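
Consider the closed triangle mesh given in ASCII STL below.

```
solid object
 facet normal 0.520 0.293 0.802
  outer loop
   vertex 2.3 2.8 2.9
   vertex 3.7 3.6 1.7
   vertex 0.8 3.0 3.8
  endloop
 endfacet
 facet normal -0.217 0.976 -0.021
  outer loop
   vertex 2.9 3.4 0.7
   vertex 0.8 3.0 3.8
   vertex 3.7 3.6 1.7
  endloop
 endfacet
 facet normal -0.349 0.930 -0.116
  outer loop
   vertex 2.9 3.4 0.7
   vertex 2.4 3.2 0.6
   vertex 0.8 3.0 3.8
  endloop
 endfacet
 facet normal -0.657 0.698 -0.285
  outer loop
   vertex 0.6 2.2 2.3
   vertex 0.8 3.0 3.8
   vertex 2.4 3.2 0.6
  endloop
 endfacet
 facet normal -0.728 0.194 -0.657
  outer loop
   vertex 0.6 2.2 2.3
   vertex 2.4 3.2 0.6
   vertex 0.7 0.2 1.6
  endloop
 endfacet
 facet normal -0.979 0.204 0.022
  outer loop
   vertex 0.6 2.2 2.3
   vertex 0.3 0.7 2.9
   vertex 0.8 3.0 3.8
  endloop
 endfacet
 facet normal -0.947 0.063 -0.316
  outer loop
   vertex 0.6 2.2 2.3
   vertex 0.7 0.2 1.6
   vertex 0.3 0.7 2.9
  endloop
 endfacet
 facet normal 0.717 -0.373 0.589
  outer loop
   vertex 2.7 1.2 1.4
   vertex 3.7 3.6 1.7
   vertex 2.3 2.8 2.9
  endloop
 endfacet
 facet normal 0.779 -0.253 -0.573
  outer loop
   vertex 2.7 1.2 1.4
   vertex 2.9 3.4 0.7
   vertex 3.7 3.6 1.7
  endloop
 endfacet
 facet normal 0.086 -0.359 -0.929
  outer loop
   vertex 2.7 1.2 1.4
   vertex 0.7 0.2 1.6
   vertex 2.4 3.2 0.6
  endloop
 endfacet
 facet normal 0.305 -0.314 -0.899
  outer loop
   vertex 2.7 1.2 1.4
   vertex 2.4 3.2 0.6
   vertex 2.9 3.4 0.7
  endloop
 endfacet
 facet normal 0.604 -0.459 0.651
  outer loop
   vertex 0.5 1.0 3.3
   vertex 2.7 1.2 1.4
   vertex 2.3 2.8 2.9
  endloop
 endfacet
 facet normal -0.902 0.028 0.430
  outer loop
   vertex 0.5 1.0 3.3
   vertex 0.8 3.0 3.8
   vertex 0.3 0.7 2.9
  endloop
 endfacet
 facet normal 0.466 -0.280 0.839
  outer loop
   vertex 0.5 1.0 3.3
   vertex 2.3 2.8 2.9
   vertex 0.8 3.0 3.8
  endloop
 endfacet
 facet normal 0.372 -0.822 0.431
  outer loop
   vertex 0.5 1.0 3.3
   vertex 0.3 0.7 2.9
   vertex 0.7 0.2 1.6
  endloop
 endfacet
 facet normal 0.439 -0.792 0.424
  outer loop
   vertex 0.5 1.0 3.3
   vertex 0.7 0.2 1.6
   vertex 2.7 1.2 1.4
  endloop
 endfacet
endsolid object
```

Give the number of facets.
16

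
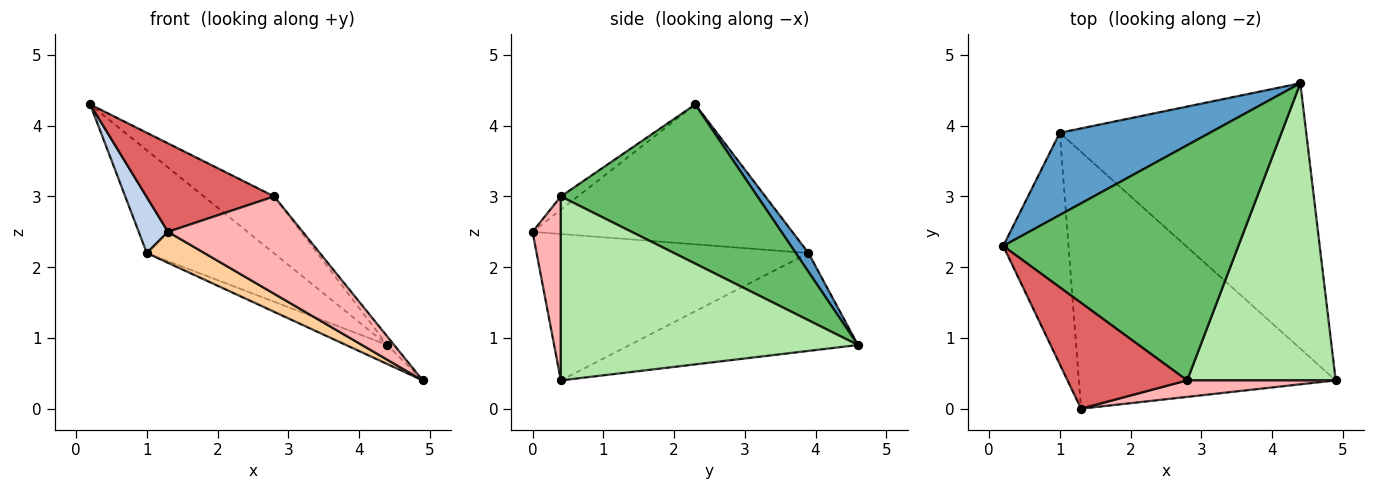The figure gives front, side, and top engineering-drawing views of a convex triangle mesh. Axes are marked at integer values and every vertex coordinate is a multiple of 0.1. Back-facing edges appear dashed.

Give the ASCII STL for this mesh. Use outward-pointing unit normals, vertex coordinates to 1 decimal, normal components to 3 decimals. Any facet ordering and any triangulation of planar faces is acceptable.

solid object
 facet normal 0.078 0.778 0.623
  outer loop
   vertex 1.0 3.9 2.2
   vertex 0.2 2.3 4.3
   vertex 4.4 4.6 0.9
  endloop
 endfacet
 facet normal -0.901 -0.102 -0.421
  outer loop
   vertex 1.0 3.9 2.2
   vertex 1.3 0.0 2.5
   vertex 0.2 2.3 4.3
  endloop
 endfacet
 facet normal -0.368 0.067 -0.927
  outer loop
   vertex 1.0 3.9 2.2
   vertex 4.4 4.6 0.9
   vertex 4.9 0.4 0.4
  endloop
 endfacet
 facet normal -0.492 -0.104 -0.864
  outer loop
   vertex 1.0 3.9 2.2
   vertex 4.9 0.4 0.4
   vertex 1.3 0.0 2.5
  endloop
 endfacet
 facet normal 0.550 0.197 0.812
  outer loop
   vertex 2.8 0.4 3.0
   vertex 4.4 4.6 0.9
   vertex 0.2 2.3 4.3
  endloop
 endfacet
 facet normal 0.778 0.018 0.628
  outer loop
   vertex 2.8 0.4 3.0
   vertex 4.9 0.4 0.4
   vertex 4.4 4.6 0.9
  endloop
 endfacet
 facet normal -0.085 -0.639 0.765
  outer loop
   vertex 2.8 0.4 3.0
   vertex 0.2 2.3 4.3
   vertex 1.3 0.0 2.5
  endloop
 endfacet
 facet normal 0.203 -0.965 0.164
  outer loop
   vertex 2.8 0.4 3.0
   vertex 1.3 0.0 2.5
   vertex 4.9 0.4 0.4
  endloop
 endfacet
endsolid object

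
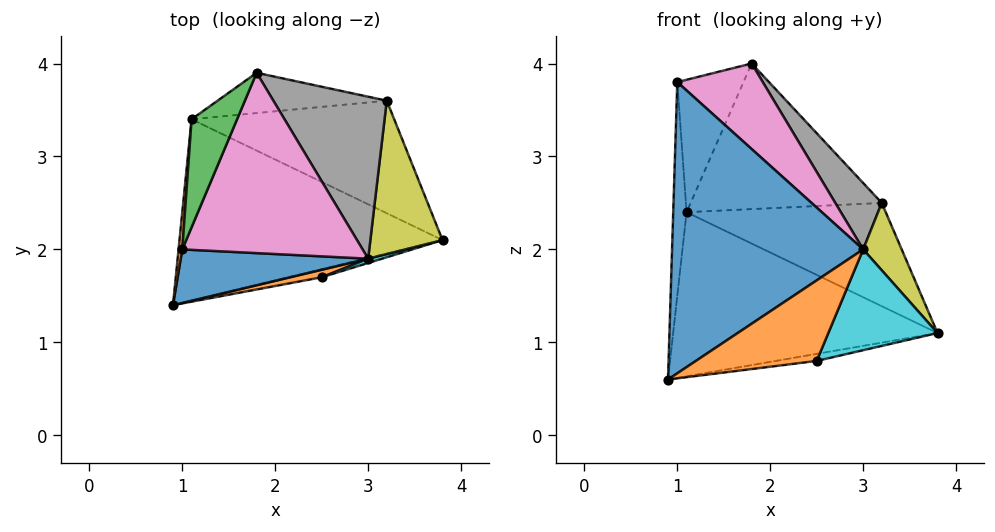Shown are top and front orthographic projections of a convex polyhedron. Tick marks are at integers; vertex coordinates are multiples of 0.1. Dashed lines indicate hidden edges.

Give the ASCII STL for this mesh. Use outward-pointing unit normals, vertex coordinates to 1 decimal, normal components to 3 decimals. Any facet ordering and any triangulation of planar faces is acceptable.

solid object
 facet normal -0.034 0.670 -0.741
  outer loop
   vertex 1.1 3.4 2.4
   vertex 3.8 2.1 1.1
   vertex 0.9 1.4 0.6
  endloop
 endfacet
 facet normal -0.996 0.086 0.015
  outer loop
   vertex 1.0 2.0 3.8
   vertex 1.1 3.4 2.4
   vertex 0.9 1.4 0.6
  endloop
 endfacet
 facet normal -0.894 0.347 0.283
  outer loop
   vertex 1.0 2.0 3.8
   vertex 1.8 3.9 4.0
   vertex 1.1 3.4 2.4
  endloop
 endfacet
 facet normal -0.029 0.676 -0.737
  outer loop
   vertex 3.2 3.6 2.5
   vertex 3.8 2.1 1.1
   vertex 1.1 3.4 2.4
  endloop
 endfacet
 facet normal -0.079 0.961 -0.266
  outer loop
   vertex 3.2 3.6 2.5
   vertex 1.1 3.4 2.4
   vertex 1.8 3.9 4.0
  endloop
 endfacet
 facet normal -0.030 0.660 -0.750
  outer loop
   vertex 2.5 1.7 0.8
   vertex 0.9 1.4 0.6
   vertex 3.8 2.1 1.1
  endloop
 endfacet
 facet normal 0.621 -0.336 0.708
  outer loop
   vertex 3.0 1.9 2.0
   vertex 1.8 3.9 4.0
   vertex 1.0 2.0 3.8
  endloop
 endfacet
 facet normal 0.673 -0.280 0.684
  outer loop
   vertex 3.0 1.9 2.0
   vertex 3.2 3.6 2.5
   vertex 1.8 3.9 4.0
  endloop
 endfacet
 facet normal 0.749 -0.267 0.607
  outer loop
   vertex 3.0 1.9 2.0
   vertex 3.8 2.1 1.1
   vertex 3.2 3.6 2.5
  endloop
 endfacet
 facet normal 0.285 -0.958 0.041
  outer loop
   vertex 3.0 1.9 2.0
   vertex 2.5 1.7 0.8
   vertex 3.8 2.1 1.1
  endloop
 endfacet
 facet normal 0.113 -0.977 0.180
  outer loop
   vertex 3.0 1.9 2.0
   vertex 1.0 2.0 3.8
   vertex 0.9 1.4 0.6
  endloop
 endfacet
 facet normal 0.172 -0.981 0.092
  outer loop
   vertex 3.0 1.9 2.0
   vertex 0.9 1.4 0.6
   vertex 2.5 1.7 0.8
  endloop
 endfacet
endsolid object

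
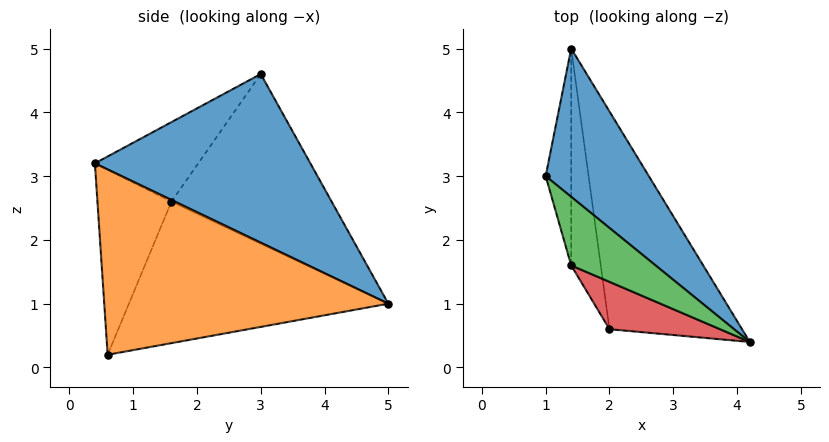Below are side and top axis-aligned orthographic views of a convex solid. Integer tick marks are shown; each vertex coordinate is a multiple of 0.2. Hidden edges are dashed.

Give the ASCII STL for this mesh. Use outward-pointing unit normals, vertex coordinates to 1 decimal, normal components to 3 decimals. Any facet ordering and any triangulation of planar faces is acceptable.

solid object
 facet normal 0.676 0.610 0.414
  outer loop
   vertex 1.4 5.0 1.0
   vertex 1.0 3.0 4.6
   vertex 4.2 0.4 3.2
  endloop
 endfacet
 facet normal 0.795 0.212 -0.569
  outer loop
   vertex 2.0 0.6 0.2
   vertex 1.4 5.0 1.0
   vertex 4.2 0.4 3.2
  endloop
 endfacet
 facet normal -0.431 -0.777 0.458
  outer loop
   vertex 1.4 1.6 2.6
   vertex 4.2 0.4 3.2
   vertex 1.0 3.0 4.6
  endloop
 endfacet
 facet normal -0.427 -0.868 0.255
  outer loop
   vertex 1.4 1.6 2.6
   vertex 2.0 0.6 0.2
   vertex 4.2 0.4 3.2
  endloop
 endfacet
 facet normal -0.986 -0.070 -0.148
  outer loop
   vertex 1.4 1.6 2.6
   vertex 1.0 3.0 4.6
   vertex 1.4 5.0 1.0
  endloop
 endfacet
 facet normal -0.974 -0.096 -0.204
  outer loop
   vertex 1.4 1.6 2.6
   vertex 1.4 5.0 1.0
   vertex 2.0 0.6 0.2
  endloop
 endfacet
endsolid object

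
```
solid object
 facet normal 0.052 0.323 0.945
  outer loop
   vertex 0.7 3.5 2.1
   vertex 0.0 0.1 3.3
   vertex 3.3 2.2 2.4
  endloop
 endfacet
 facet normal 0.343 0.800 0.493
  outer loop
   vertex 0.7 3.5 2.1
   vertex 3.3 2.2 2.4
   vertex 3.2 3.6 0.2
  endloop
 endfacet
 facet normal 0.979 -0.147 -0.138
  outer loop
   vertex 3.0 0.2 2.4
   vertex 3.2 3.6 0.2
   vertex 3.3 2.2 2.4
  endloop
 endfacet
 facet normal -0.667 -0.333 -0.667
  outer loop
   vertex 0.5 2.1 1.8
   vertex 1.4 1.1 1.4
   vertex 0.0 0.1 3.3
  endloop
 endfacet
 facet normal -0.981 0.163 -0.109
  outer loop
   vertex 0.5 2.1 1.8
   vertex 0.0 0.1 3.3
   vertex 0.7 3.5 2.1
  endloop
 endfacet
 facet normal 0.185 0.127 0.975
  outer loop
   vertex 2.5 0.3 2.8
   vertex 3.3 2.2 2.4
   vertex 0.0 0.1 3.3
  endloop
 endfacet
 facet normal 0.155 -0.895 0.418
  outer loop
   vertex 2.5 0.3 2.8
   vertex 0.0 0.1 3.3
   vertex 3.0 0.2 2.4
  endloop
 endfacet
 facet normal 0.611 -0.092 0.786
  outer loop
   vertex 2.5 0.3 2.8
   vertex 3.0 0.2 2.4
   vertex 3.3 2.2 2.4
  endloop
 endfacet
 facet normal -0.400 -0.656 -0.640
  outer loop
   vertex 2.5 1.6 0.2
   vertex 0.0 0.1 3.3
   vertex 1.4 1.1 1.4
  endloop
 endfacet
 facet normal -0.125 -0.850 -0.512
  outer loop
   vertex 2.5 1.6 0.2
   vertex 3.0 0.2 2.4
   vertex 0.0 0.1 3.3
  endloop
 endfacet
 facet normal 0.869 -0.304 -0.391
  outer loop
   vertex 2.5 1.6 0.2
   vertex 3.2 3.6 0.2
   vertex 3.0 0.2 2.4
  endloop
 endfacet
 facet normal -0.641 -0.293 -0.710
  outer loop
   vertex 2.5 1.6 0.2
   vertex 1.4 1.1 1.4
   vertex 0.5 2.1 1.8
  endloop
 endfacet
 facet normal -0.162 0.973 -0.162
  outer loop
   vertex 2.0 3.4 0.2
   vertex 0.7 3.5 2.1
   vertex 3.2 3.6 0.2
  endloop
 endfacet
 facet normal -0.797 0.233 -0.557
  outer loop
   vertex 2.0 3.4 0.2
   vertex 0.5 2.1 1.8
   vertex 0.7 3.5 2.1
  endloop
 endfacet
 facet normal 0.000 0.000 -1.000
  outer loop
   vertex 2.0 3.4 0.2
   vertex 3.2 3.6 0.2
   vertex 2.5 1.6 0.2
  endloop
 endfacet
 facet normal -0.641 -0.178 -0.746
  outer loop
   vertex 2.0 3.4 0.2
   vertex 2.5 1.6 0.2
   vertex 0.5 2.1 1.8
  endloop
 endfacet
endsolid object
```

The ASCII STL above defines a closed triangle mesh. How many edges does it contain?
24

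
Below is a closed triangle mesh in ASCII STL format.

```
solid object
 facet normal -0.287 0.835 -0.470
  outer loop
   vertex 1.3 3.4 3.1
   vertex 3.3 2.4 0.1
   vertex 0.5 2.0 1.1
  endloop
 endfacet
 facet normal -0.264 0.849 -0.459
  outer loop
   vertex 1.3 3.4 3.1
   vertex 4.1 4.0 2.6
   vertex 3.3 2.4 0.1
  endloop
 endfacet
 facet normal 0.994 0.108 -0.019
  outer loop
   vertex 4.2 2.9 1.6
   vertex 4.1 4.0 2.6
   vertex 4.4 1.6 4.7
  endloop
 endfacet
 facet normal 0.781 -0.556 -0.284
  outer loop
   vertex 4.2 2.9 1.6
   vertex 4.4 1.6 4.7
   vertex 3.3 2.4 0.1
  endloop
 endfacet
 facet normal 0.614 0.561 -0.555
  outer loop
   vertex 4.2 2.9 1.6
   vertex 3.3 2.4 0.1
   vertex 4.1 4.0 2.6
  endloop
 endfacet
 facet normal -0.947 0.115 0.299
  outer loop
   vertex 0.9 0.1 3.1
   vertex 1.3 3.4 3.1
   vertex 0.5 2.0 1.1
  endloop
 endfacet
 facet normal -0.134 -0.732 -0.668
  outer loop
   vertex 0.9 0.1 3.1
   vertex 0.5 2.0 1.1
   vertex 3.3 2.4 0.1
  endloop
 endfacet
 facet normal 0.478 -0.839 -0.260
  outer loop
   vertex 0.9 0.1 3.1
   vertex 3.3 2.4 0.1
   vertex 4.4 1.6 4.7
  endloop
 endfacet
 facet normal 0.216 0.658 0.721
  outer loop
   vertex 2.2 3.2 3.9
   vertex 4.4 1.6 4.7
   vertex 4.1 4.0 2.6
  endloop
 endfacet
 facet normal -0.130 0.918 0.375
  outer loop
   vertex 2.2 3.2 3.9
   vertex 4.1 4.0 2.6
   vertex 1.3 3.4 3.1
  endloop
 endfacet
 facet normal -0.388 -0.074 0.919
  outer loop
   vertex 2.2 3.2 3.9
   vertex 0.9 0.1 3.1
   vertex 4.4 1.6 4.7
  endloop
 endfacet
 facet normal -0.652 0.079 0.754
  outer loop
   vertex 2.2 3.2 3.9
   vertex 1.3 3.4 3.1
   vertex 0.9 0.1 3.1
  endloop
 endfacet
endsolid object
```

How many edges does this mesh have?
18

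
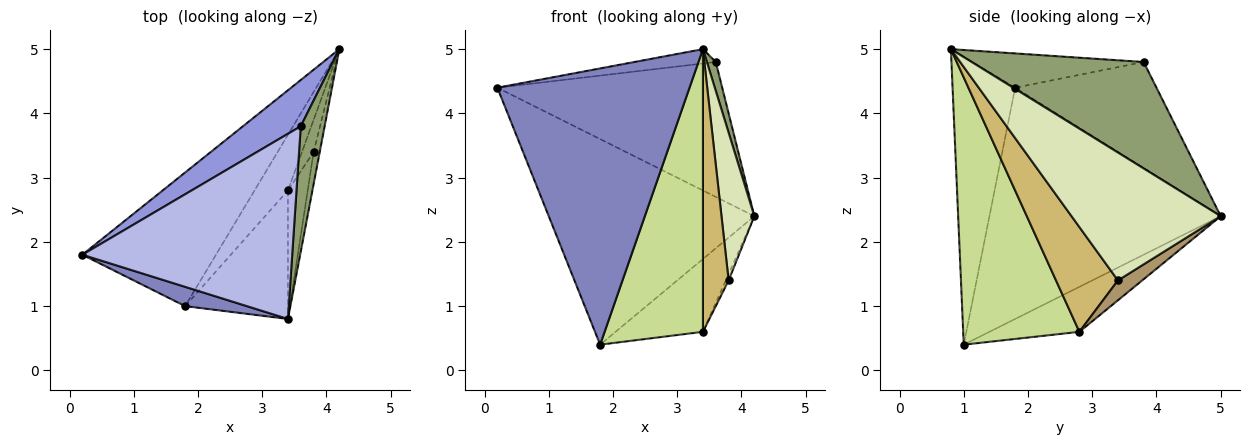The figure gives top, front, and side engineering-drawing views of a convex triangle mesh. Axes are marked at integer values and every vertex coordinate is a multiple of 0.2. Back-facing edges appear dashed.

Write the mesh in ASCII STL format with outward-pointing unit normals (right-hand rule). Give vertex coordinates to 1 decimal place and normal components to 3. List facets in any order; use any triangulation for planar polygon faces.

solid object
 facet normal -0.686 0.610 -0.396
  outer loop
   vertex 1.8 1.0 0.4
   vertex 0.2 1.8 4.4
   vertex 4.2 5.0 2.4
  endloop
 endfacet
 facet normal -0.309 -0.949 0.066
  outer loop
   vertex 1.8 1.0 0.4
   vertex 3.4 0.8 5.0
   vertex 0.2 1.8 4.4
  endloop
 endfacet
 facet normal -0.511 0.813 0.279
  outer loop
   vertex 3.6 3.8 4.8
   vertex 4.2 5.0 2.4
   vertex 0.2 1.8 4.4
  endloop
 endfacet
 facet normal -0.161 0.076 0.984
  outer loop
   vertex 3.6 3.8 4.8
   vertex 0.2 1.8 4.4
   vertex 3.4 0.8 5.0
  endloop
 endfacet
 facet normal 0.975 -0.050 0.218
  outer loop
   vertex 3.6 3.8 4.8
   vertex 3.4 0.8 5.0
   vertex 4.2 5.0 2.4
  endloop
 endfacet
 facet normal -0.633 0.615 -0.470
  outer loop
   vertex 3.4 2.8 0.6
   vertex 1.8 1.0 0.4
   vertex 4.2 5.0 2.4
  endloop
 endfacet
 facet normal 0.732 -0.620 -0.282
  outer loop
   vertex 3.4 2.8 0.6
   vertex 3.4 0.8 5.0
   vertex 1.8 1.0 0.4
  endloop
 endfacet
 facet normal 0.976 -0.215 -0.047
  outer loop
   vertex 3.8 3.4 1.4
   vertex 4.2 5.0 2.4
   vertex 3.4 0.8 5.0
  endloop
 endfacet
 facet normal 0.858 0.101 -0.504
  outer loop
   vertex 3.8 3.4 1.4
   vertex 3.4 2.8 0.6
   vertex 4.2 5.0 2.4
  endloop
 endfacet
 facet normal 0.910 -0.378 -0.172
  outer loop
   vertex 3.8 3.4 1.4
   vertex 3.4 0.8 5.0
   vertex 3.4 2.8 0.6
  endloop
 endfacet
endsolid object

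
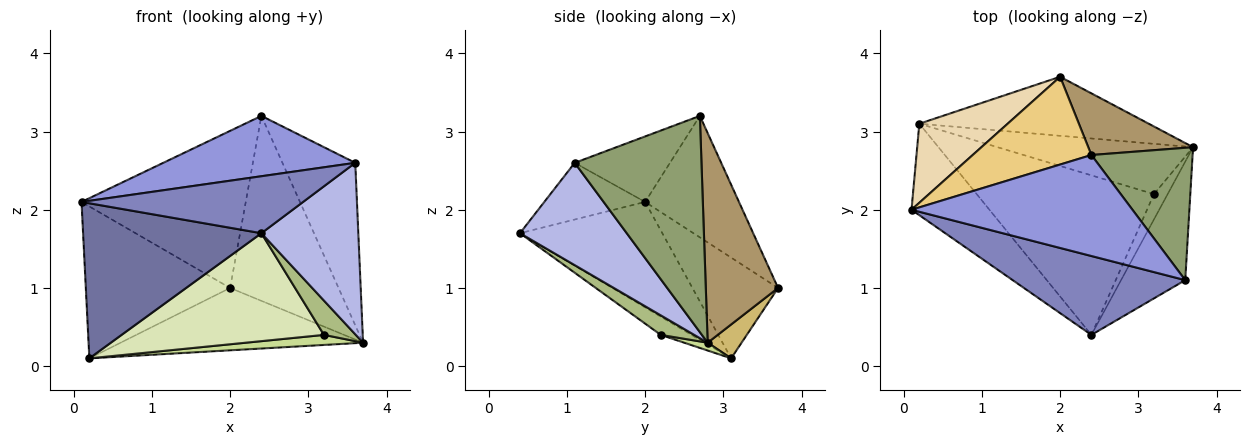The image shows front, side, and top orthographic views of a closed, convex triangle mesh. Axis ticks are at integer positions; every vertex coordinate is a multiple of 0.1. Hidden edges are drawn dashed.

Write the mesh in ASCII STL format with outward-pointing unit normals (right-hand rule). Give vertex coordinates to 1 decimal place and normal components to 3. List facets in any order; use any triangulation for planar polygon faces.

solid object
 facet normal -0.567 -0.710 -0.419
  outer loop
   vertex 0.2 3.1 0.1
   vertex 2.4 0.4 1.7
   vertex 0.1 2.0 2.1
  endloop
 endfacet
 facet normal -0.257 -0.566 0.783
  outer loop
   vertex 3.6 1.1 2.6
   vertex 0.1 2.0 2.1
   vertex 2.4 0.4 1.7
  endloop
 endfacet
 facet normal -0.247 -0.497 0.832
  outer loop
   vertex 3.6 1.1 2.6
   vertex 2.4 2.7 3.2
   vertex 0.1 2.0 2.1
  endloop
 endfacet
 facet normal 0.672 -0.610 -0.421
  outer loop
   vertex 3.6 1.1 2.6
   vertex 2.4 0.4 1.7
   vertex 3.7 2.8 0.3
  endloop
 endfacet
 facet normal 0.803 0.462 0.376
  outer loop
   vertex 3.6 1.1 2.6
   vertex 3.7 2.8 0.3
   vertex 2.4 2.7 3.2
  endloop
 endfacet
 facet normal 0.647 -0.614 -0.453
  outer loop
   vertex 3.2 2.2 0.4
   vertex 3.7 2.8 0.3
   vertex 2.4 0.4 1.7
  endloop
 endfacet
 facet normal 0.039 -0.196 -0.980
  outer loop
   vertex 3.2 2.2 0.4
   vertex 0.2 3.1 0.1
   vertex 3.7 2.8 0.3
  endloop
 endfacet
 facet normal -0.085 -0.558 -0.825
  outer loop
   vertex 3.2 2.2 0.4
   vertex 2.4 0.4 1.7
   vertex 0.2 3.1 0.1
  endloop
 endfacet
 facet normal 0.535 0.802 0.267
  outer loop
   vertex 2.0 3.7 1.0
   vertex 2.4 2.7 3.2
   vertex 3.7 2.8 0.3
  endloop
 endfacet
 facet normal 0.101 0.723 -0.684
  outer loop
   vertex 2.0 3.7 1.0
   vertex 3.7 2.8 0.3
   vertex 0.2 3.1 0.1
  endloop
 endfacet
 facet normal -0.446 0.781 0.436
  outer loop
   vertex 2.0 3.7 1.0
   vertex 0.1 2.0 2.1
   vertex 2.4 2.7 3.2
  endloop
 endfacet
 facet normal -0.466 0.785 0.408
  outer loop
   vertex 2.0 3.7 1.0
   vertex 0.2 3.1 0.1
   vertex 0.1 2.0 2.1
  endloop
 endfacet
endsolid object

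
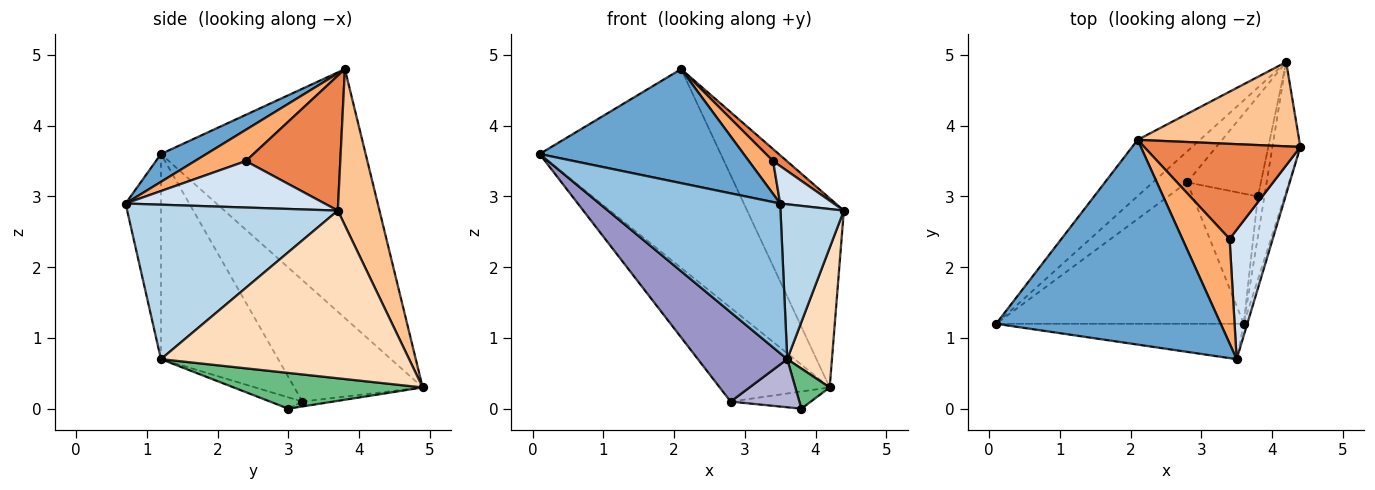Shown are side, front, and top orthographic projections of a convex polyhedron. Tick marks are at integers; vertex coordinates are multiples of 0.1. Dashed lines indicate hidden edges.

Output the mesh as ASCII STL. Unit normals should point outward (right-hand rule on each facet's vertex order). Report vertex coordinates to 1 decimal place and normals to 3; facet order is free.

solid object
 facet normal 0.108 -0.484 0.869
  outer loop
   vertex 2.1 3.8 4.8
   vertex 0.1 1.2 3.6
   vertex 3.5 0.7 2.9
  endloop
 endfacet
 facet normal -0.187 -0.956 -0.226
  outer loop
   vertex 3.6 1.2 0.7
   vertex 3.5 0.7 2.9
   vertex 0.1 1.2 3.6
  endloop
 endfacet
 facet normal 0.957 -0.288 -0.022
  outer loop
   vertex 3.6 1.2 0.7
   vertex 4.4 3.7 2.8
   vertex 3.5 0.7 2.9
  endloop
 endfacet
 facet normal 0.719 -0.193 0.668
  outer loop
   vertex 3.4 2.4 3.5
   vertex 3.5 0.7 2.9
   vertex 4.4 3.7 2.8
  endloop
 endfacet
 facet normal 0.651 -0.095 0.753
  outer loop
   vertex 3.4 2.4 3.5
   vertex 4.4 3.7 2.8
   vertex 2.1 3.8 4.8
  endloop
 endfacet
 facet normal 0.534 -0.253 0.807
  outer loop
   vertex 3.4 2.4 3.5
   vertex 2.1 3.8 4.8
   vertex 3.5 0.7 2.9
  endloop
 endfacet
 facet normal 0.366 0.850 0.379
  outer loop
   vertex 4.2 4.9 0.3
   vertex 2.1 3.8 4.8
   vertex 4.4 3.7 2.8
  endloop
 endfacet
 facet normal 0.971 -0.175 -0.162
  outer loop
   vertex 4.2 4.9 0.3
   vertex 4.4 3.7 2.8
   vertex 3.6 1.2 0.7
  endloop
 endfacet
 facet normal 0.968 -0.176 -0.176
  outer loop
   vertex 4.2 4.9 0.3
   vertex 3.6 1.2 0.7
   vertex 3.8 3.0 0.0
  endloop
 endfacet
 facet normal -0.736 0.651 -0.184
  outer loop
   vertex 4.2 4.9 0.3
   vertex 0.1 1.2 3.6
   vertex 2.1 3.8 4.8
  endloop
 endfacet
 facet normal -0.743 0.636 -0.209
  outer loop
   vertex 2.8 3.2 0.1
   vertex 0.1 1.2 3.6
   vertex 4.2 4.9 0.3
  endloop
 endfacet
 facet normal -0.065 0.169 -0.984
  outer loop
   vertex 2.8 3.2 0.1
   vertex 4.2 4.9 0.3
   vertex 3.8 3.0 0.0
  endloop
 endfacet
 facet normal -0.574 -0.437 -0.693
  outer loop
   vertex 2.8 3.2 0.1
   vertex 3.6 1.2 0.7
   vertex 0.1 1.2 3.6
  endloop
 endfacet
 facet normal -0.161 -0.342 -0.926
  outer loop
   vertex 2.8 3.2 0.1
   vertex 3.8 3.0 0.0
   vertex 3.6 1.2 0.7
  endloop
 endfacet
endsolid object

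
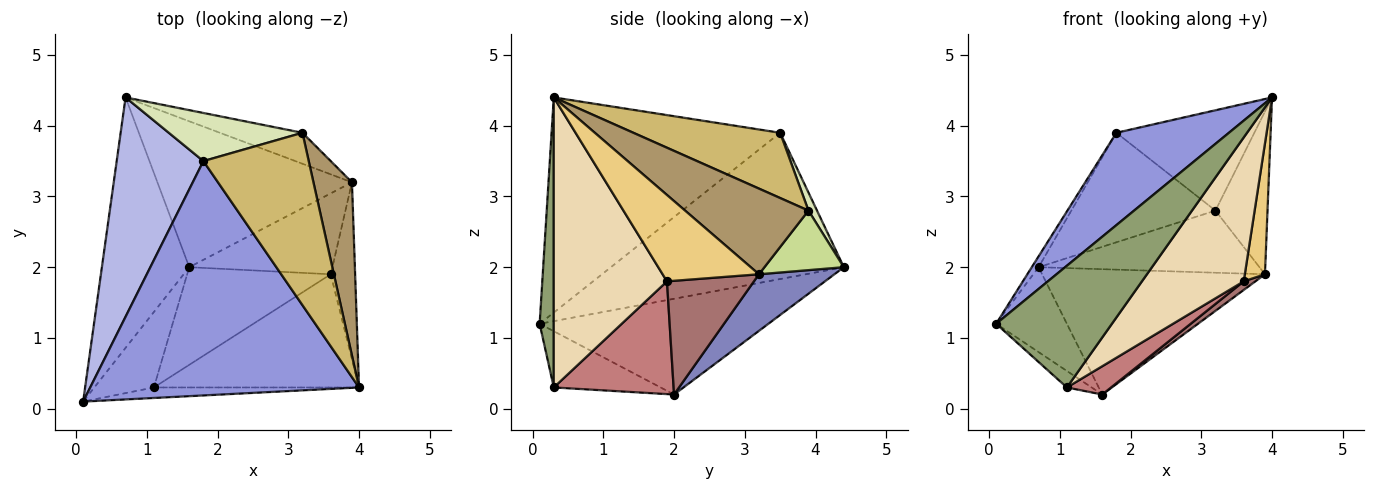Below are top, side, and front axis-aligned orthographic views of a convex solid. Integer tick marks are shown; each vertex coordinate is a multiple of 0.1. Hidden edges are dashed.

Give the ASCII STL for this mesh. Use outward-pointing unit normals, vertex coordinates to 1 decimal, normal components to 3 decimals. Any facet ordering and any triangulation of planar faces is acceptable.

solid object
 facet normal -0.720 0.223 -0.657
  outer loop
   vertex 1.6 2.0 0.2
   vertex 0.1 0.1 1.2
   vertex 0.7 4.4 2.0
  endloop
 endfacet
 facet normal 0.215 0.636 -0.741
  outer loop
   vertex 3.9 3.2 1.9
   vertex 1.6 2.0 0.2
   vertex 0.7 4.4 2.0
  endloop
 endfacet
 facet normal -0.597 -0.294 0.746
  outer loop
   vertex 1.8 3.5 3.9
   vertex 0.1 0.1 1.2
   vertex 4.0 0.3 4.4
  endloop
 endfacet
 facet normal -0.860 0.025 0.510
  outer loop
   vertex 1.8 3.5 3.9
   vertex 0.7 4.4 2.0
   vertex 0.1 0.1 1.2
  endloop
 endfacet
 facet normal 0.121 -0.989 -0.085
  outer loop
   vertex 1.1 0.3 0.3
   vertex 4.0 0.3 4.4
   vertex 0.1 0.1 1.2
  endloop
 endfacet
 facet normal -0.678 0.157 -0.718
  outer loop
   vertex 1.1 0.3 0.3
   vertex 0.1 0.1 1.2
   vertex 1.6 2.0 0.2
  endloop
 endfacet
 facet normal 0.306 0.852 -0.425
  outer loop
   vertex 3.2 3.9 2.8
   vertex 3.9 3.2 1.9
   vertex 0.7 4.4 2.0
  endloop
 endfacet
 facet normal 0.054 0.914 0.402
  outer loop
   vertex 3.2 3.9 2.8
   vertex 0.7 4.4 2.0
   vertex 1.8 3.5 3.9
  endloop
 endfacet
 facet normal 0.851 0.359 0.383
  outer loop
   vertex 3.2 3.9 2.8
   vertex 4.0 0.3 4.4
   vertex 3.9 3.2 1.9
  endloop
 endfacet
 facet normal 0.472 0.444 0.762
  outer loop
   vertex 3.2 3.9 2.8
   vertex 1.8 3.5 3.9
   vertex 4.0 0.3 4.4
  endloop
 endfacet
 facet normal 0.943 -0.197 -0.267
  outer loop
   vertex 3.6 1.9 1.8
   vertex 3.9 3.2 1.9
   vertex 4.0 0.3 4.4
  endloop
 endfacet
 facet normal 0.658 -0.592 -0.465
  outer loop
   vertex 3.6 1.9 1.8
   vertex 4.0 0.3 4.4
   vertex 1.1 0.3 0.3
  endloop
 endfacet
 facet normal 0.620 -0.083 -0.780
  outer loop
   vertex 3.6 1.9 1.8
   vertex 1.6 2.0 0.2
   vertex 3.9 3.2 1.9
  endloop
 endfacet
 facet normal 0.602 -0.222 -0.767
  outer loop
   vertex 3.6 1.9 1.8
   vertex 1.1 0.3 0.3
   vertex 1.6 2.0 0.2
  endloop
 endfacet
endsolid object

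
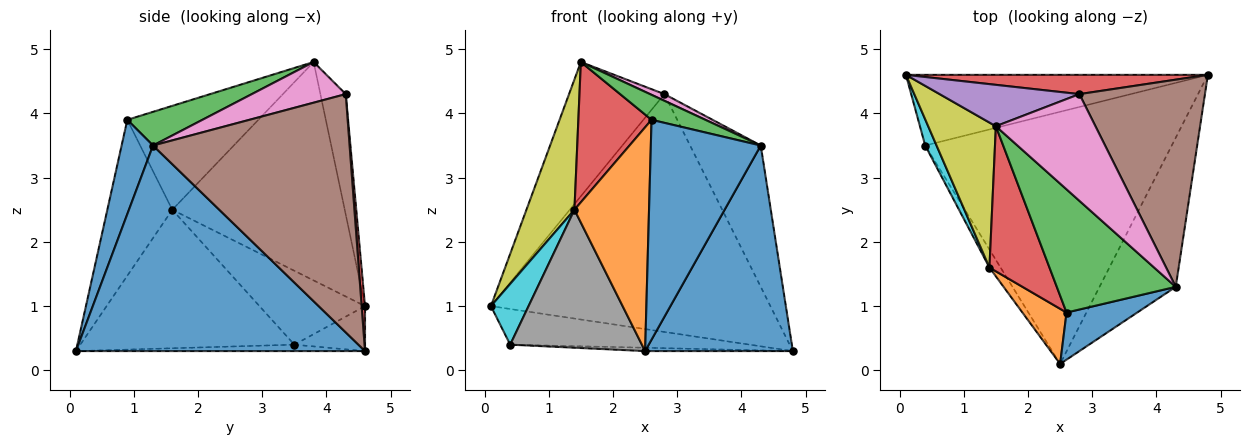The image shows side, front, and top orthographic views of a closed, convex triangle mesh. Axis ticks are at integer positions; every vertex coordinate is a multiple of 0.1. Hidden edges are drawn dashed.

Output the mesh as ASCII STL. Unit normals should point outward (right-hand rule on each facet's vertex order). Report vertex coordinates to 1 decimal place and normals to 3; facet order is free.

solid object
 facet normal 0.846 -0.432 -0.314
  outer loop
   vertex 4.3 1.3 3.5
   vertex 2.5 0.1 0.3
   vertex 4.8 4.6 0.3
  endloop
 endfacet
 facet normal -0.132 0.447 -0.885
  outer loop
   vertex 0.4 3.5 0.4
   vertex 0.1 4.6 1.0
   vertex 4.8 4.6 0.3
  endloop
 endfacet
 facet normal -0.026 0.013 -1.000
  outer loop
   vertex 0.4 3.5 0.4
   vertex 4.8 4.6 0.3
   vertex 2.5 0.1 0.3
  endloop
 endfacet
 facet normal 0.012 0.997 0.081
  outer loop
   vertex 2.8 4.3 4.3
   vertex 4.8 4.6 0.3
   vertex 0.1 4.6 1.0
  endloop
 endfacet
 facet normal -0.246 0.926 0.286
  outer loop
   vertex 2.8 4.3 4.3
   vertex 0.1 4.6 1.0
   vertex 1.5 3.8 4.8
  endloop
 endfacet
 facet normal 0.843 0.303 0.444
  outer loop
   vertex 2.8 4.3 4.3
   vertex 4.3 1.3 3.5
   vertex 4.8 4.6 0.3
  endloop
 endfacet
 facet normal 0.378 -0.058 0.924
  outer loop
   vertex 2.8 4.3 4.3
   vertex 1.5 3.8 4.8
   vertex 4.3 1.3 3.5
  endloop
 endfacet
 facet normal -0.850 -0.523 -0.068
  outer loop
   vertex 1.4 1.6 2.5
   vertex 0.4 3.5 0.4
   vertex 2.5 0.1 0.3
  endloop
 endfacet
 facet normal -0.923 -0.257 0.286
  outer loop
   vertex 1.4 1.6 2.5
   vertex 1.5 3.8 4.8
   vertex 0.1 4.6 1.0
  endloop
 endfacet
 facet normal -0.932 -0.332 0.143
  outer loop
   vertex 1.4 1.6 2.5
   vertex 0.1 4.6 1.0
   vertex 0.4 3.5 0.4
  endloop
 endfacet
 facet normal 0.269 -0.942 0.202
  outer loop
   vertex 2.6 0.9 3.9
   vertex 2.5 0.1 0.3
   vertex 4.3 1.3 3.5
  endloop
 endfacet
 facet normal -0.646 -0.741 0.183
  outer loop
   vertex 2.6 0.9 3.9
   vertex 1.4 1.6 2.5
   vertex 2.5 0.1 0.3
  endloop
 endfacet
 facet normal 0.267 -0.192 0.944
  outer loop
   vertex 2.6 0.9 3.9
   vertex 4.3 1.3 3.5
   vertex 1.5 3.8 4.8
  endloop
 endfacet
 facet normal -0.779 -0.435 0.450
  outer loop
   vertex 2.6 0.9 3.9
   vertex 1.5 3.8 4.8
   vertex 1.4 1.6 2.5
  endloop
 endfacet
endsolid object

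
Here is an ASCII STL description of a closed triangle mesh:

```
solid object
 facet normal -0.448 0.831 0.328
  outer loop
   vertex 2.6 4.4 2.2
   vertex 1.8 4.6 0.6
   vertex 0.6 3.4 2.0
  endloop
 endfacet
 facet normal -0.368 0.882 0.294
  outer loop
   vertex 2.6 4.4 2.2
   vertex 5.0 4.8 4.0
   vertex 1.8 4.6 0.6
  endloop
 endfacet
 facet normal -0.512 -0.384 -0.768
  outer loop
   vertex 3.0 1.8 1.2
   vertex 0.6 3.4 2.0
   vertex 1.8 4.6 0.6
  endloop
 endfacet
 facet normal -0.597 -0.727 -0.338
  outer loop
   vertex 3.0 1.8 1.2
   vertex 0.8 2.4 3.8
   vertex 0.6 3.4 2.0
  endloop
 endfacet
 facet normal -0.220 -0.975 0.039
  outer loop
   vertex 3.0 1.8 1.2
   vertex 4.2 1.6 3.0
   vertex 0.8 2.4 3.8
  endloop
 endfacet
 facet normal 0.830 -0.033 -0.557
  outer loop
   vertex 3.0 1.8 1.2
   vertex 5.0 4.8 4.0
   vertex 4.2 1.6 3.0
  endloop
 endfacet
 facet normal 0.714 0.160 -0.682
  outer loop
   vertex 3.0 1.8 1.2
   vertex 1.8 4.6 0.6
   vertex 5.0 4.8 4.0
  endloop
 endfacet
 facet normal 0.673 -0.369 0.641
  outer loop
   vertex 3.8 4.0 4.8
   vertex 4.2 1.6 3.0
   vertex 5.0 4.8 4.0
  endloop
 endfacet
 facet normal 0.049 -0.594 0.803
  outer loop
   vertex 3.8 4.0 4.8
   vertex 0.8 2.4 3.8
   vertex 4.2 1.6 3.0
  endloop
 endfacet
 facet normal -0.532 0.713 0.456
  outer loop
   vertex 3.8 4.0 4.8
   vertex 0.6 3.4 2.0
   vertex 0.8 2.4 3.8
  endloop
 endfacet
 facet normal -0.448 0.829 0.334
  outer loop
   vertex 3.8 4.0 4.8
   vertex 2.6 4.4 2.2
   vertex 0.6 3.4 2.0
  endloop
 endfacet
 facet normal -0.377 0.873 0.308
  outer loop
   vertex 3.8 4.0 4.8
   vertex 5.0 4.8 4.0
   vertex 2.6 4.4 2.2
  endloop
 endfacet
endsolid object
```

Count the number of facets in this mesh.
12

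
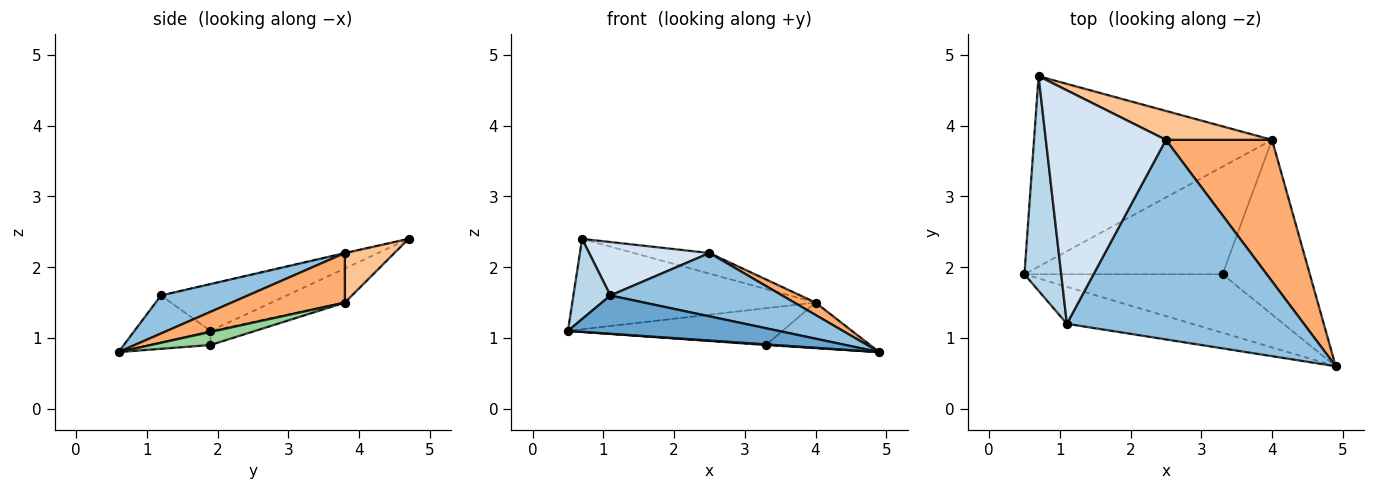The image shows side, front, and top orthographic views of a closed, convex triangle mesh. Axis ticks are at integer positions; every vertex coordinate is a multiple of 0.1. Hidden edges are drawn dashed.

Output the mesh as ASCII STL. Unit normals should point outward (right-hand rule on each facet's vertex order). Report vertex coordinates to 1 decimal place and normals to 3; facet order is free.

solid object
 facet normal -0.251 -0.696 -0.673
  outer loop
   vertex 1.1 1.2 1.6
   vertex 0.5 1.9 1.1
   vertex 4.9 0.6 0.8
  endloop
 endfacet
 facet normal 0.151 -0.299 0.942
  outer loop
   vertex 1.1 1.2 1.6
   vertex 4.9 0.6 0.8
   vertex 2.5 3.8 2.2
  endloop
 endfacet
 facet normal -0.765 -0.225 0.603
  outer loop
   vertex 1.1 1.2 1.6
   vertex 0.7 4.7 2.4
   vertex 0.5 1.9 1.1
  endloop
 endfacet
 facet normal -0.003 -0.223 0.975
  outer loop
   vertex 1.1 1.2 1.6
   vertex 2.5 3.8 2.2
   vertex 0.7 4.7 2.4
  endloop
 endfacet
 facet normal -0.128 0.425 -0.896
  outer loop
   vertex 4.0 3.8 1.5
   vertex 0.5 1.9 1.1
   vertex 0.7 4.7 2.4
  endloop
 endfacet
 facet normal 0.422 -0.079 0.903
  outer loop
   vertex 4.0 3.8 1.5
   vertex 2.5 3.8 2.2
   vertex 4.9 0.6 0.8
  endloop
 endfacet
 facet normal 0.355 0.542 0.762
  outer loop
   vertex 4.0 3.8 1.5
   vertex 0.7 4.7 2.4
   vertex 2.5 3.8 2.2
  endloop
 endfacet
 facet normal -0.071 -0.011 -0.997
  outer loop
   vertex 3.3 1.9 0.9
   vertex 4.9 0.6 0.8
   vertex 0.5 1.9 1.1
  endloop
 endfacet
 facet normal -0.067 0.323 -0.944
  outer loop
   vertex 3.3 1.9 0.9
   vertex 0.5 1.9 1.1
   vertex 4.0 3.8 1.5
  endloop
 endfacet
 facet normal 0.143 0.250 -0.958
  outer loop
   vertex 3.3 1.9 0.9
   vertex 4.0 3.8 1.5
   vertex 4.9 0.6 0.8
  endloop
 endfacet
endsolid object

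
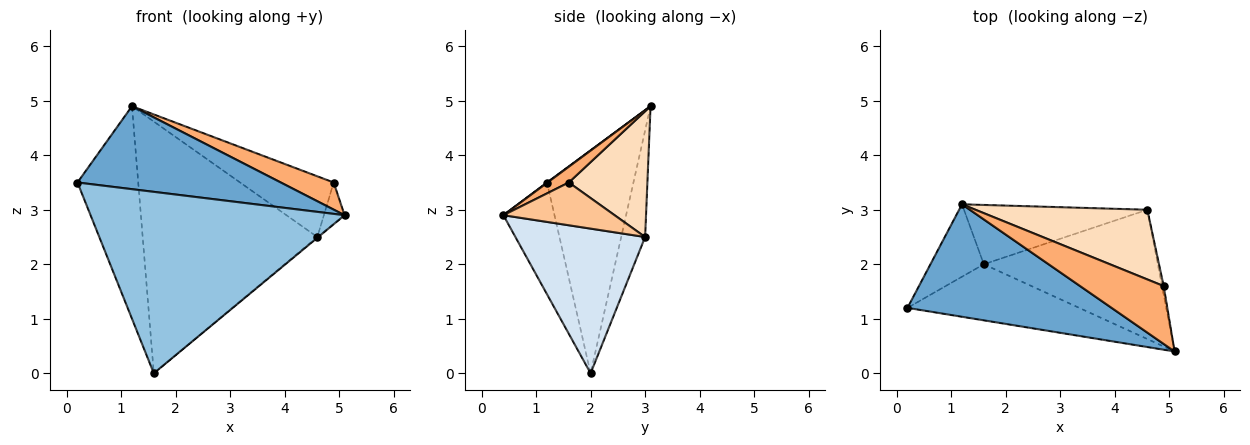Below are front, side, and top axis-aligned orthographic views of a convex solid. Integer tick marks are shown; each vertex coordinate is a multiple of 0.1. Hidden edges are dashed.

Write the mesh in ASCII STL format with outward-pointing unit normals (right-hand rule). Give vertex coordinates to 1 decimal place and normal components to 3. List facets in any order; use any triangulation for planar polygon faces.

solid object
 facet normal 0.002 -0.594 0.805
  outer loop
   vertex 1.2 3.1 4.9
   vertex 0.2 1.2 3.5
   vertex 5.1 0.4 2.9
  endloop
 endfacet
 facet normal -0.189 -0.938 -0.290
  outer loop
   vertex 1.6 2.0 0.0
   vertex 5.1 0.4 2.9
   vertex 0.2 1.2 3.5
  endloop
 endfacet
 facet normal -0.803 0.564 -0.192
  outer loop
   vertex 1.6 2.0 0.0
   vertex 0.2 1.2 3.5
   vertex 1.2 3.1 4.9
  endloop
 endfacet
 facet normal 0.639 0.005 -0.769
  outer loop
   vertex 4.6 3.0 2.5
   vertex 5.1 0.4 2.9
   vertex 1.6 2.0 0.0
  endloop
 endfacet
 facet normal -0.132 0.965 -0.227
  outer loop
   vertex 4.6 3.0 2.5
   vertex 1.6 2.0 0.0
   vertex 1.2 3.1 4.9
  endloop
 endfacet
 facet normal 0.168 -0.418 0.893
  outer loop
   vertex 4.9 1.6 3.5
   vertex 1.2 3.1 4.9
   vertex 5.1 0.4 2.9
  endloop
 endfacet
 facet normal 0.982 0.183 -0.039
  outer loop
   vertex 4.9 1.6 3.5
   vertex 5.1 0.4 2.9
   vertex 4.6 3.0 2.5
  endloop
 endfacet
 facet normal 0.483 0.575 0.660
  outer loop
   vertex 4.9 1.6 3.5
   vertex 4.6 3.0 2.5
   vertex 1.2 3.1 4.9
  endloop
 endfacet
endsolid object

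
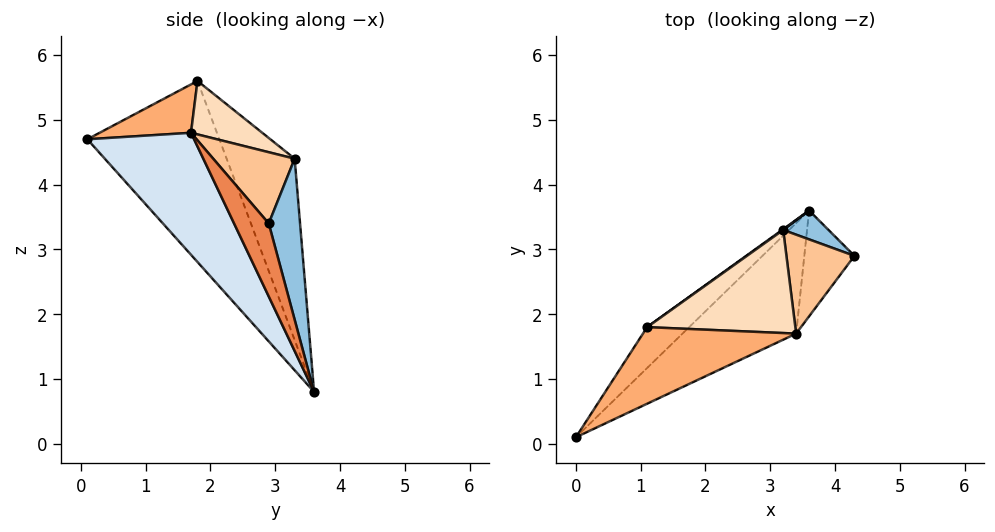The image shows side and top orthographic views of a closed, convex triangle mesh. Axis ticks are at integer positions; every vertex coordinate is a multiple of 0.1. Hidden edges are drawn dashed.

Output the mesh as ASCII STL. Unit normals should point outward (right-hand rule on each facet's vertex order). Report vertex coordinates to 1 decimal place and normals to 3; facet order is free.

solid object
 facet normal -0.779 0.600 -0.181
  outer loop
   vertex 1.1 1.8 5.6
   vertex 3.6 3.6 0.8
   vertex 0.0 0.1 4.7
  endloop
 endfacet
 facet normal 0.436 0.892 0.123
  outer loop
   vertex 3.2 3.3 4.4
   vertex 4.3 2.9 3.4
   vertex 3.6 3.6 0.8
  endloop
 endfacet
 facet normal -0.580 0.815 0.003
  outer loop
   vertex 3.2 3.3 4.4
   vertex 3.6 3.6 0.8
   vertex 1.1 1.8 5.6
  endloop
 endfacet
 facet normal 0.404 -0.834 -0.376
  outer loop
   vertex 3.4 1.7 4.8
   vertex 0.0 0.1 4.7
   vertex 3.6 3.6 0.8
  endloop
 endfacet
 facet normal 0.508 -0.788 -0.349
  outer loop
   vertex 3.4 1.7 4.8
   vertex 3.6 3.6 0.8
   vertex 4.3 2.9 3.4
  endloop
 endfacet
 facet normal 0.247 -0.573 0.781
  outer loop
   vertex 3.4 1.7 4.8
   vertex 1.1 1.8 5.6
   vertex 0.0 0.1 4.7
  endloop
 endfacet
 facet normal 0.700 0.254 0.668
  outer loop
   vertex 3.4 1.7 4.8
   vertex 4.3 2.9 3.4
   vertex 3.2 3.3 4.4
  endloop
 endfacet
 facet normal 0.327 0.267 0.906
  outer loop
   vertex 3.4 1.7 4.8
   vertex 3.2 3.3 4.4
   vertex 1.1 1.8 5.6
  endloop
 endfacet
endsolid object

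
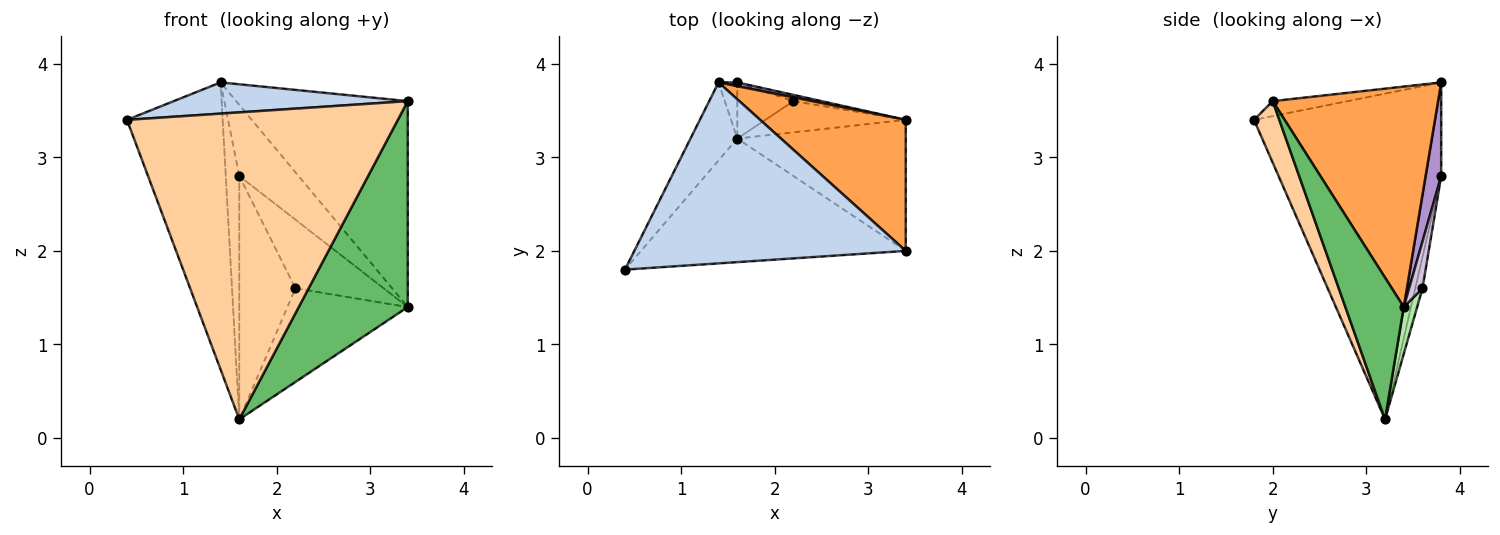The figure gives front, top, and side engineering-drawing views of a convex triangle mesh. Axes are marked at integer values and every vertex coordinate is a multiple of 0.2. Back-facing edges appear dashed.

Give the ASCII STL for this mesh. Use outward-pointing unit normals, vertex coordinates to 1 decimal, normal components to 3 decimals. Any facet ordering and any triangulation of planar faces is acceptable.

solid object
 facet normal -0.877 0.464 -0.126
  outer loop
   vertex 1.6 3.2 0.2
   vertex 0.4 1.8 3.4
   vertex 1.4 3.8 3.8
  endloop
 endfacet
 facet normal -0.054 -0.170 0.984
  outer loop
   vertex 3.4 2.0 3.6
   vertex 1.4 3.8 3.8
   vertex 0.4 1.8 3.4
  endloop
 endfacet
 facet normal 0.631 0.655 0.417
  outer loop
   vertex 3.4 2.0 3.6
   vertex 3.4 3.4 1.4
   vertex 1.4 3.8 3.8
  endloop
 endfacet
 facet normal 0.086 -0.924 -0.372
  outer loop
   vertex 3.4 2.0 3.6
   vertex 0.4 1.8 3.4
   vertex 1.6 3.2 0.2
  endloop
 endfacet
 facet normal 0.412 -0.769 -0.489
  outer loop
   vertex 3.4 2.0 3.6
   vertex 1.6 3.2 0.2
   vertex 3.4 3.4 1.4
  endloop
 endfacet
 facet normal 0.105 0.943 -0.314
  outer loop
   vertex 2.2 3.6 1.6
   vertex 3.4 3.4 1.4
   vertex 1.6 3.2 0.2
  endloop
 endfacet
 facet normal -0.747 0.648 -0.149
  outer loop
   vertex 1.6 3.8 2.8
   vertex 1.6 3.2 0.2
   vertex 1.4 3.8 3.8
  endloop
 endfacet
 facet normal -0.124 0.967 -0.223
  outer loop
   vertex 1.6 3.8 2.8
   vertex 2.2 3.6 1.6
   vertex 1.6 3.2 0.2
  endloop
 endfacet
 facet normal 0.254 0.966 0.051
  outer loop
   vertex 1.6 3.8 2.8
   vertex 1.4 3.8 3.8
   vertex 3.4 3.4 1.4
  endloop
 endfacet
 facet normal 0.149 0.985 -0.090
  outer loop
   vertex 1.6 3.8 2.8
   vertex 3.4 3.4 1.4
   vertex 2.2 3.6 1.6
  endloop
 endfacet
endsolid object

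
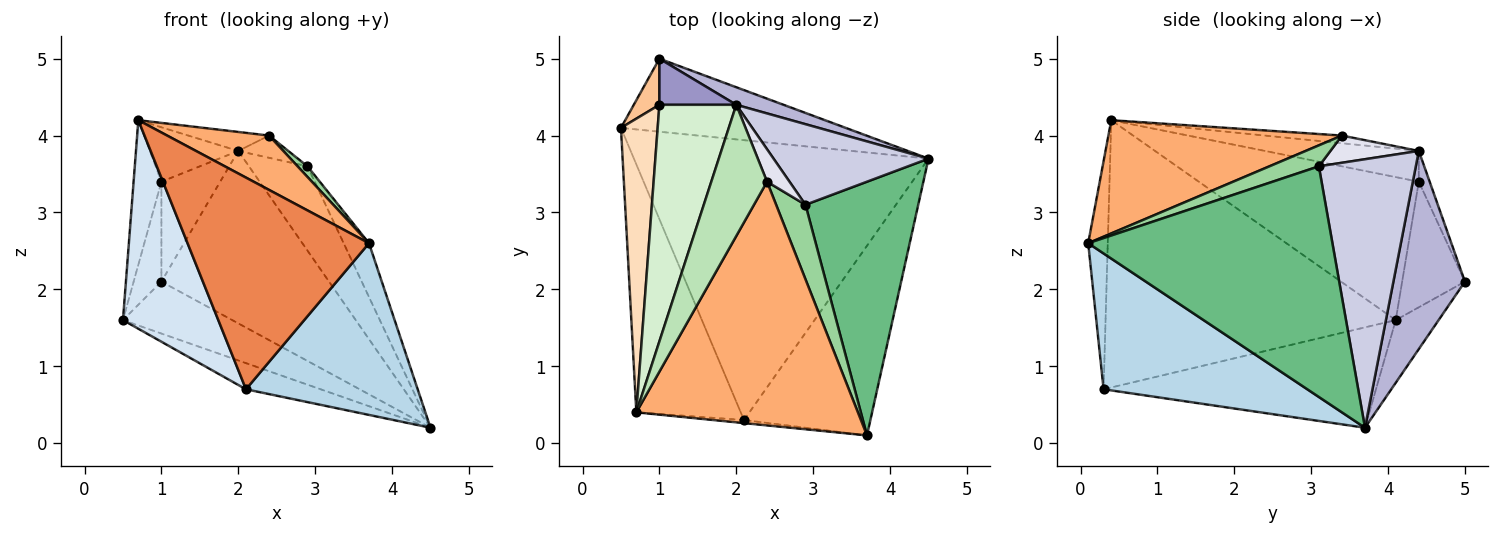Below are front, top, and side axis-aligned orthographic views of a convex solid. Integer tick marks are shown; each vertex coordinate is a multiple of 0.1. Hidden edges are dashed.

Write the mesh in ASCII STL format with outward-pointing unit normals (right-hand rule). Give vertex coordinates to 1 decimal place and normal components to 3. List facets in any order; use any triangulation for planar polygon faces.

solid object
 facet normal -0.222 0.565 -0.795
  outer loop
   vertex 1.0 5.0 2.1
   vertex 4.5 3.7 0.2
   vertex 0.5 4.1 1.6
  endloop
 endfacet
 facet normal -0.321 0.088 -0.943
  outer loop
   vertex 2.1 0.3 0.7
   vertex 0.5 4.1 1.6
   vertex 4.5 3.7 0.2
  endloop
 endfacet
 facet normal 0.623 -0.525 -0.580
  outer loop
   vertex 2.1 0.3 0.7
   vertex 4.5 3.7 0.2
   vertex 3.7 0.1 2.6
  endloop
 endfacet
 facet normal -0.891 -0.293 -0.348
  outer loop
   vertex 2.1 0.3 0.7
   vertex 0.7 0.4 4.2
   vertex 0.5 4.1 1.6
  endloop
 endfacet
 facet normal -0.107 -0.994 -0.014
  outer loop
   vertex 2.1 0.3 0.7
   vertex 3.7 0.1 2.6
   vertex 0.7 0.4 4.2
  endloop
 endfacet
 facet normal 0.446 -0.195 0.873
  outer loop
   vertex 2.4 3.4 4.0
   vertex 0.7 0.4 4.2
   vertex 3.7 0.1 2.6
  endloop
 endfacet
 facet normal -0.899 0.398 0.183
  outer loop
   vertex 1.0 4.4 3.4
   vertex 1.0 5.0 2.1
   vertex 0.5 4.1 1.6
  endloop
 endfacet
 facet normal -0.961 0.121 0.247
  outer loop
   vertex 1.0 4.4 3.4
   vertex 0.5 4.1 1.6
   vertex 0.7 0.4 4.2
  endloop
 endfacet
 facet normal 0.895 0.093 0.437
  outer loop
   vertex 2.9 3.1 3.6
   vertex 3.7 0.1 2.6
   vertex 4.5 3.7 0.2
  endloop
 endfacet
 facet normal 0.577 -0.115 0.808
  outer loop
   vertex 2.9 3.1 3.6
   vertex 2.4 3.4 4.0
   vertex 3.7 0.1 2.6
  endloop
 endfacet
 facet normal -0.135 0.142 0.981
  outer loop
   vertex 2.0 4.4 3.8
   vertex 0.7 0.4 4.2
   vertex 2.4 3.4 4.0
  endloop
 endfacet
 facet normal -0.363 0.209 0.908
  outer loop
   vertex 2.0 4.4 3.8
   vertex 1.0 4.4 3.4
   vertex 0.7 0.4 4.2
  endloop
 endfacet
 facet normal -0.165 0.895 0.413
  outer loop
   vertex 2.0 4.4 3.8
   vertex 1.0 5.0 2.1
   vertex 1.0 4.4 3.4
  endloop
 endfacet
 facet normal 0.391 0.916 0.093
  outer loop
   vertex 2.0 4.4 3.8
   vertex 4.5 3.7 0.2
   vertex 1.0 5.0 2.1
  endloop
 endfacet
 facet normal 0.768 0.463 0.443
  outer loop
   vertex 2.0 4.4 3.8
   vertex 2.9 3.1 3.6
   vertex 4.5 3.7 0.2
  endloop
 endfacet
 facet normal 0.707 0.399 0.584
  outer loop
   vertex 2.0 4.4 3.8
   vertex 2.4 3.4 4.0
   vertex 2.9 3.1 3.6
  endloop
 endfacet
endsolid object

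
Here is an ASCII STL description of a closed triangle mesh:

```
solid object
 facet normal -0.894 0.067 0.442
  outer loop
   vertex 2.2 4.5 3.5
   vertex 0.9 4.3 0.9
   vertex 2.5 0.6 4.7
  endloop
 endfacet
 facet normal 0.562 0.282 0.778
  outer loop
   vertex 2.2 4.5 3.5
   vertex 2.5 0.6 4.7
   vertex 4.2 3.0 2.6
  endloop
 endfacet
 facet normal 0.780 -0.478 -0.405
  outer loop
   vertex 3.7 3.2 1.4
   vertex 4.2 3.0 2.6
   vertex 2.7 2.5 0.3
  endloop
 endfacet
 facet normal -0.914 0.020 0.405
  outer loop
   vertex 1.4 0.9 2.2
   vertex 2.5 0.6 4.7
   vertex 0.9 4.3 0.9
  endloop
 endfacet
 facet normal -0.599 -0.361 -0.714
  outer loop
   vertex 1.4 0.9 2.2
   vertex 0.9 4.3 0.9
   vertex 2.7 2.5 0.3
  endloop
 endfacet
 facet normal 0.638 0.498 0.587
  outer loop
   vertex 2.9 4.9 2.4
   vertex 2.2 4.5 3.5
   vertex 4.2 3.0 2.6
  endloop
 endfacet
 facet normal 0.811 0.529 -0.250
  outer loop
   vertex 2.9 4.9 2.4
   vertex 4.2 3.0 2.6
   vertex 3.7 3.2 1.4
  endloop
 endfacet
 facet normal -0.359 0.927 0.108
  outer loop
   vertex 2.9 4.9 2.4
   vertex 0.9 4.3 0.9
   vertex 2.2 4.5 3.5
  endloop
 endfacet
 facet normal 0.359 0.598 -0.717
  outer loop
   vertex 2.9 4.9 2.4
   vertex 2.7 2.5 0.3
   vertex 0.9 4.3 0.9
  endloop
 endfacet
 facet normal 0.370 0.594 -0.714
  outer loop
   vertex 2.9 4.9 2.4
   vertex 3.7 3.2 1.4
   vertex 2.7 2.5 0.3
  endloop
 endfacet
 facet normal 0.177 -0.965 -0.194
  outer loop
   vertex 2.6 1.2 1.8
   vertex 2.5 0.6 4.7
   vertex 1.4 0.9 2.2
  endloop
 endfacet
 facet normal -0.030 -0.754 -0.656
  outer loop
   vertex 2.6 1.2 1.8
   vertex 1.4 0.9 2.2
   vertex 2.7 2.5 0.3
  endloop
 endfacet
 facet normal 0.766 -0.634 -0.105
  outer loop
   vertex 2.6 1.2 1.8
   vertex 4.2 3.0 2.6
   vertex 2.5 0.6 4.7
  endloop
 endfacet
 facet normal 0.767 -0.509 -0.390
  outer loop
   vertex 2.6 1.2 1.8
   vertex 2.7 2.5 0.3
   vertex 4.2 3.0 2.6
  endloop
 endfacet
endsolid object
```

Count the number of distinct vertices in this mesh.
9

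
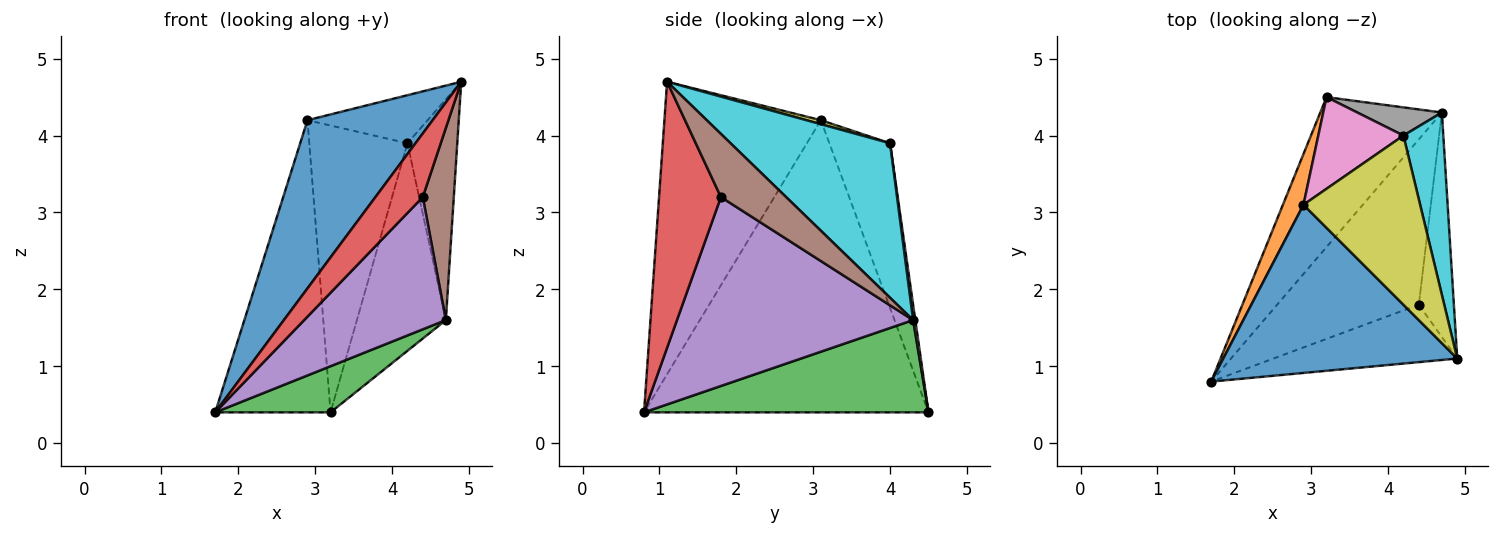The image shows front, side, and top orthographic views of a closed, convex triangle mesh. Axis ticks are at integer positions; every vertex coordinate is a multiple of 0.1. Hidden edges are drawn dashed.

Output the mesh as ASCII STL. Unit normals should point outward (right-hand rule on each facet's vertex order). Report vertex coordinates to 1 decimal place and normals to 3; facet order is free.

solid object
 facet normal -0.662 -0.530 0.530
  outer loop
   vertex 2.9 3.1 4.2
   vertex 1.7 0.8 0.4
   vertex 4.9 1.1 4.7
  endloop
 endfacet
 facet normal -0.925 0.375 0.065
  outer loop
   vertex 2.9 3.1 4.2
   vertex 3.2 4.5 0.4
   vertex 1.7 0.8 0.4
  endloop
 endfacet
 facet normal 0.587 -0.238 -0.774
  outer loop
   vertex 4.7 4.3 1.6
   vertex 1.7 0.8 0.4
   vertex 3.2 4.5 0.4
  endloop
 endfacet
 facet normal 0.696 -0.533 -0.481
  outer loop
   vertex 4.4 1.8 3.2
   vertex 4.9 1.1 4.7
   vertex 1.7 0.8 0.4
  endloop
 endfacet
 facet normal 0.721 -0.433 -0.541
  outer loop
   vertex 4.4 1.8 3.2
   vertex 1.7 0.8 0.4
   vertex 4.7 4.3 1.6
  endloop
 endfacet
 facet normal 0.807 -0.384 -0.448
  outer loop
   vertex 4.4 1.8 3.2
   vertex 4.7 4.3 1.6
   vertex 4.9 1.1 4.7
  endloop
 endfacet
 facet normal -0.508 0.821 0.262
  outer loop
   vertex 4.2 4.0 3.9
   vertex 3.2 4.5 0.4
   vertex 2.9 3.1 4.2
  endloop
 endfacet
 facet normal 0.024 0.991 0.135
  outer loop
   vertex 4.2 4.0 3.9
   vertex 4.7 4.3 1.6
   vertex 3.2 4.5 0.4
  endloop
 endfacet
 facet normal 0.033 0.273 0.961
  outer loop
   vertex 4.2 4.0 3.9
   vertex 2.9 3.1 4.2
   vertex 4.9 1.1 4.7
  endloop
 endfacet
 facet normal 0.927 0.290 0.239
  outer loop
   vertex 4.2 4.0 3.9
   vertex 4.9 1.1 4.7
   vertex 4.7 4.3 1.6
  endloop
 endfacet
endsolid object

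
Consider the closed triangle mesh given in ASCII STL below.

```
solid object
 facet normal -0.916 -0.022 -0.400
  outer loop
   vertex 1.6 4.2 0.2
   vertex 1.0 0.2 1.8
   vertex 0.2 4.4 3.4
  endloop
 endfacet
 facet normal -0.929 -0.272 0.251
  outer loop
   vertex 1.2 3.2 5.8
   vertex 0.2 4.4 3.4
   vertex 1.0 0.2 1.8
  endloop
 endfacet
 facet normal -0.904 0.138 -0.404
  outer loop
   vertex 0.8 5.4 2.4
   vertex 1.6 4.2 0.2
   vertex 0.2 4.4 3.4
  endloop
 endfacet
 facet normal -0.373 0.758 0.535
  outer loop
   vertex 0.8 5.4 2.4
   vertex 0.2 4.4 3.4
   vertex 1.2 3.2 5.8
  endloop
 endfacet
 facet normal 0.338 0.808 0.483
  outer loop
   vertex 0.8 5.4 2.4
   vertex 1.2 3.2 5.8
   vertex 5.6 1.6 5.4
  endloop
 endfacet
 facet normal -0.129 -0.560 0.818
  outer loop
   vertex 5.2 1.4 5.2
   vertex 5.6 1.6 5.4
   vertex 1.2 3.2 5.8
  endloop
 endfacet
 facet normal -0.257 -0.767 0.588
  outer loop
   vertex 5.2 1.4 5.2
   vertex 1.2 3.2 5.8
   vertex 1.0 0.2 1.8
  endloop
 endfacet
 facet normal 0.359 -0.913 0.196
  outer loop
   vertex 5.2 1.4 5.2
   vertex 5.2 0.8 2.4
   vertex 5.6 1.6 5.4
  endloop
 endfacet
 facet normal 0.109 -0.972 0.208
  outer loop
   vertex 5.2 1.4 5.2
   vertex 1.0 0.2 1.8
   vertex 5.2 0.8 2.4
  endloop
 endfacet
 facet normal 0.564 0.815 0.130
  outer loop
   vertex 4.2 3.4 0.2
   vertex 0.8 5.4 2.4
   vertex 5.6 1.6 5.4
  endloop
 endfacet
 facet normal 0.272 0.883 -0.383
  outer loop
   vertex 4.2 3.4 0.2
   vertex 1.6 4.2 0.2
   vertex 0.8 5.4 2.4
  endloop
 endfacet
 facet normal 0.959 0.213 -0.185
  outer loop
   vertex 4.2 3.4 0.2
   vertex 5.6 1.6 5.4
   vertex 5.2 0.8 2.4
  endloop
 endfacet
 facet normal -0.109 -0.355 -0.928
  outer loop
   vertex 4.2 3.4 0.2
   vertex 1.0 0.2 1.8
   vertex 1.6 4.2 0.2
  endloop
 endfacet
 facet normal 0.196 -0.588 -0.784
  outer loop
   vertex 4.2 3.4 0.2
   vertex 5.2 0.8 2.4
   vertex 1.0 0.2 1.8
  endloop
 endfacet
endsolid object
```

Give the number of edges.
21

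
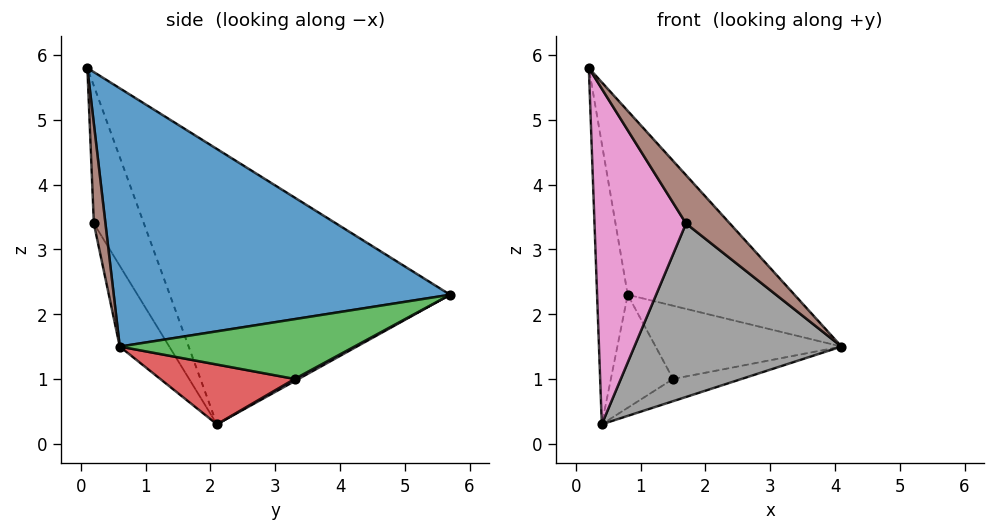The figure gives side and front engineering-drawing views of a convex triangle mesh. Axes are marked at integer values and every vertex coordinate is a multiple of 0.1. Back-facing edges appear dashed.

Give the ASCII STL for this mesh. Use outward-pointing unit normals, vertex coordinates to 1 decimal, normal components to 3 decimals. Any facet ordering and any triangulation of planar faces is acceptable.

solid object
 facet normal 0.678 0.336 0.654
  outer loop
   vertex 0.8 5.7 2.3
   vertex 0.2 0.1 5.8
   vertex 4.1 0.6 1.5
  endloop
 endfacet
 facet normal -0.994 0.109 0.003
  outer loop
   vertex 0.4 2.1 0.3
   vertex 0.2 0.1 5.8
   vertex 0.8 5.7 2.3
  endloop
 endfacet
 facet normal 0.635 0.503 -0.586
  outer loop
   vertex 1.5 3.3 1.0
   vertex 0.8 5.7 2.3
   vertex 4.1 0.6 1.5
  endloop
 endfacet
 facet normal 0.372 0.190 -0.909
  outer loop
   vertex 1.5 3.3 1.0
   vertex 4.1 0.6 1.5
   vertex 0.4 2.1 0.3
  endloop
 endfacet
 facet normal 0.030 0.483 -0.875
  outer loop
   vertex 1.5 3.3 1.0
   vertex 0.4 2.1 0.3
   vertex 0.8 5.7 2.3
  endloop
 endfacet
 facet normal 0.254 -0.960 0.119
  outer loop
   vertex 1.7 0.2 3.4
   vertex 4.1 0.6 1.5
   vertex 0.2 0.1 5.8
  endloop
 endfacet
 facet normal -0.455 -0.832 -0.319
  outer loop
   vertex 1.7 0.2 3.4
   vertex 0.2 0.1 5.8
   vertex 0.4 2.1 0.3
  endloop
 endfacet
 facet normal -0.208 -0.870 -0.446
  outer loop
   vertex 1.7 0.2 3.4
   vertex 0.4 2.1 0.3
   vertex 4.1 0.6 1.5
  endloop
 endfacet
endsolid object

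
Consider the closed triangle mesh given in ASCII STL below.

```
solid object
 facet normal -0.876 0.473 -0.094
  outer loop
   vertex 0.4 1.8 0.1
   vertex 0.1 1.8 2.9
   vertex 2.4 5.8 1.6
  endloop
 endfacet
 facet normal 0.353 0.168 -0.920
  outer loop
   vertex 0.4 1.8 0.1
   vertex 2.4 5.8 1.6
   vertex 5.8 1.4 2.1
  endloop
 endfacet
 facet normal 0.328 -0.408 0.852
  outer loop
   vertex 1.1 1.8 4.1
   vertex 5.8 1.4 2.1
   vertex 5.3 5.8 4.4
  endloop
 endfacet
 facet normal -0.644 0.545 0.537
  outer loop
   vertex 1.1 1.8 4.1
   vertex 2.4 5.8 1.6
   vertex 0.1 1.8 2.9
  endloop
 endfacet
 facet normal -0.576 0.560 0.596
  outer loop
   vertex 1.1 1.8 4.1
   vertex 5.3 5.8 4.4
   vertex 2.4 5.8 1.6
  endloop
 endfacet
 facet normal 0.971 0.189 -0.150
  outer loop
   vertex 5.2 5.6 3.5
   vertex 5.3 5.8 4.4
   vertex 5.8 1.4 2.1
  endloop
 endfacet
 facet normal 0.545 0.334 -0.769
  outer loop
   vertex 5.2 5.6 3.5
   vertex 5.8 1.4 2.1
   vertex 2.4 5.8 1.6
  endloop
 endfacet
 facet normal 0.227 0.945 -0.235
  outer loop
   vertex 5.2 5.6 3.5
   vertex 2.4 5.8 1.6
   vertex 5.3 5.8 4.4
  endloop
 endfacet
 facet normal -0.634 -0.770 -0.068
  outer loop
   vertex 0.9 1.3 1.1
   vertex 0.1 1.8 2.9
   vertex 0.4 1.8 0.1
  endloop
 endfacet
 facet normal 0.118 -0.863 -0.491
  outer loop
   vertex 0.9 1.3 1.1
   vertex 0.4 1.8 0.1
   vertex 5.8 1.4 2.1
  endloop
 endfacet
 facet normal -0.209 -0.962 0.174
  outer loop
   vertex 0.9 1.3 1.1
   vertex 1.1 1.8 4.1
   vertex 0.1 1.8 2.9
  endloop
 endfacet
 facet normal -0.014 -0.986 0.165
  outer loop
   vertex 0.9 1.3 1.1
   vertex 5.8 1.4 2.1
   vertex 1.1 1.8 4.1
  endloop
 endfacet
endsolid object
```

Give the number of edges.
18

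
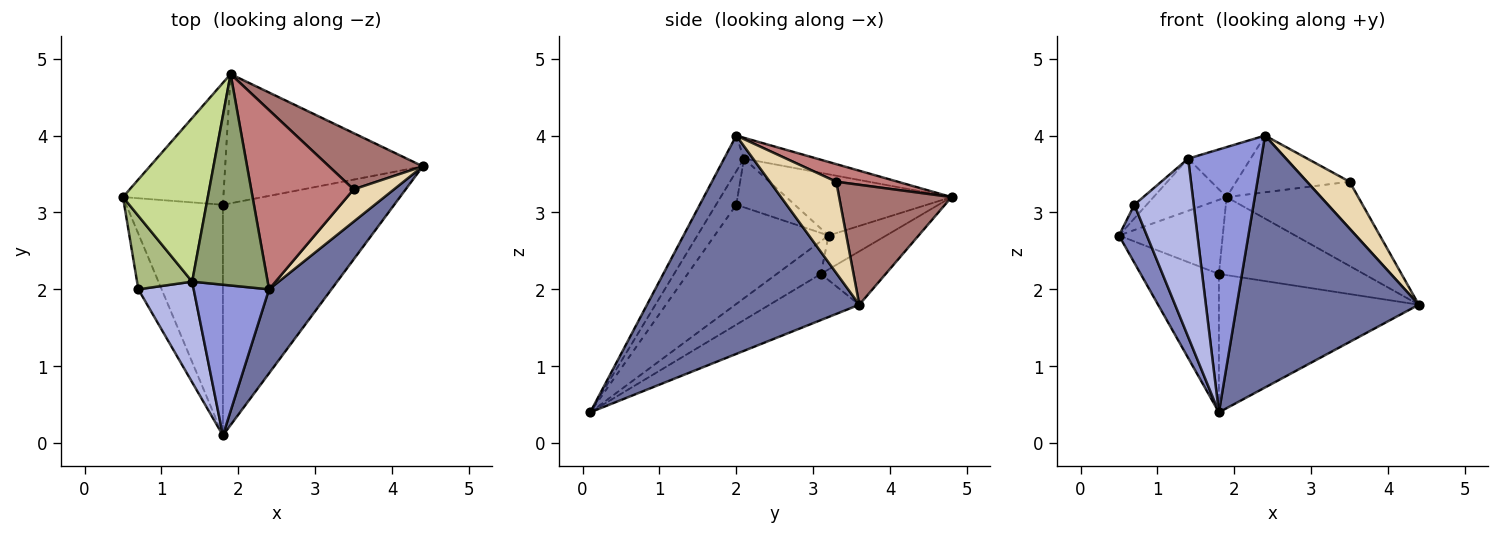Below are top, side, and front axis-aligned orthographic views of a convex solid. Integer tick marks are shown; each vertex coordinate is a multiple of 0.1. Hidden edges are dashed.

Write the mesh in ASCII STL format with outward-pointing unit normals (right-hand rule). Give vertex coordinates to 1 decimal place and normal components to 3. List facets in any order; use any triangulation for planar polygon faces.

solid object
 facet normal 0.742 -0.636 0.212
  outer loop
   vertex 2.4 2.0 4.0
   vertex 1.8 0.1 0.4
   vertex 4.4 3.6 1.8
  endloop
 endfacet
 facet normal -0.947 -0.232 -0.223
  outer loop
   vertex 0.7 2.0 3.1
   vertex 0.5 3.2 2.7
   vertex 1.8 0.1 0.4
  endloop
 endfacet
 facet normal -0.230 -0.844 0.484
  outer loop
   vertex 1.4 2.1 3.7
   vertex 1.8 0.1 0.4
   vertex 2.4 2.0 4.0
  endloop
 endfacet
 facet normal -0.285 -0.835 0.471
  outer loop
   vertex 1.4 2.1 3.7
   vertex 0.7 2.0 3.1
   vertex 1.8 0.1 0.4
  endloop
 endfacet
 facet normal -0.260 0.222 0.940
  outer loop
   vertex 1.4 2.1 3.7
   vertex 2.4 2.0 4.0
   vertex 1.9 4.8 3.2
  endloop
 endfacet
 facet normal -0.656 0.138 0.742
  outer loop
   vertex 1.4 2.1 3.7
   vertex 0.5 3.2 2.7
   vertex 0.7 2.0 3.1
  endloop
 endfacet
 facet normal -0.566 0.250 0.785
  outer loop
   vertex 1.4 2.1 3.7
   vertex 1.9 4.8 3.2
   vertex 0.5 3.2 2.7
  endloop
 endfacet
 facet normal -0.225 0.501 -0.836
  outer loop
   vertex 1.8 3.1 2.2
   vertex 4.4 3.6 1.8
   vertex 1.8 0.1 0.4
  endloop
 endfacet
 facet normal -0.225 0.504 -0.834
  outer loop
   vertex 1.8 3.1 2.2
   vertex 1.9 4.8 3.2
   vertex 4.4 3.6 1.8
  endloop
 endfacet
 facet normal -0.279 0.494 -0.824
  outer loop
   vertex 1.8 3.1 2.2
   vertex 1.8 0.1 0.4
   vertex 0.5 3.2 2.7
  endloop
 endfacet
 facet normal -0.277 0.499 -0.821
  outer loop
   vertex 1.8 3.1 2.2
   vertex 0.5 3.2 2.7
   vertex 1.9 4.8 3.2
  endloop
 endfacet
 facet normal 0.789 -0.506 0.349
  outer loop
   vertex 3.5 3.3 3.4
   vertex 2.4 2.0 4.0
   vertex 4.4 3.6 1.8
  endloop
 endfacet
 facet normal 0.579 0.678 0.453
  outer loop
   vertex 3.5 3.3 3.4
   vertex 4.4 3.6 1.8
   vertex 1.9 4.8 3.2
  endloop
 endfacet
 facet normal 0.161 0.298 0.941
  outer loop
   vertex 3.5 3.3 3.4
   vertex 1.9 4.8 3.2
   vertex 2.4 2.0 4.0
  endloop
 endfacet
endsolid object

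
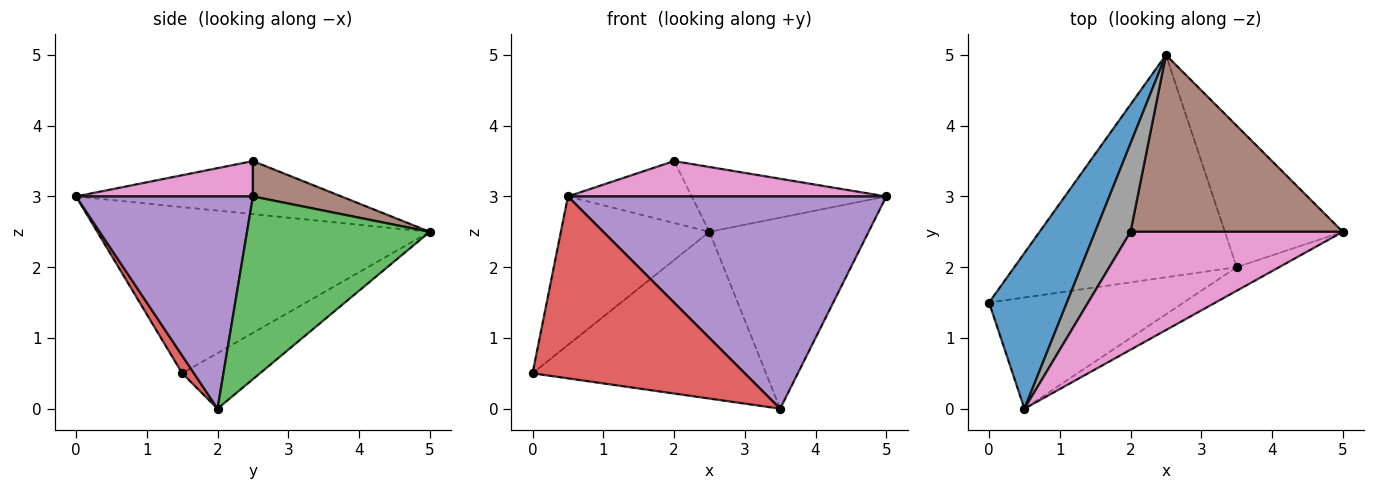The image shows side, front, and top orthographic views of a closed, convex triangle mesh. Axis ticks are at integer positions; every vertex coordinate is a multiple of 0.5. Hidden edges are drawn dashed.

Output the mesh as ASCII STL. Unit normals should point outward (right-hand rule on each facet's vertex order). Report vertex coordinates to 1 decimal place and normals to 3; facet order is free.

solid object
 facet normal -0.840 0.375 0.393
  outer loop
   vertex 0.5 0.0 3.0
   vertex 2.5 5.0 2.5
   vertex 0.0 1.5 0.5
  endloop
 endfacet
 facet normal -0.196 0.588 -0.784
  outer loop
   vertex 3.5 2.0 0.0
   vertex 0.0 1.5 0.5
   vertex 2.5 5.0 2.5
  endloop
 endfacet
 facet normal 0.678 0.591 -0.437
  outer loop
   vertex 3.5 2.0 0.0
   vertex 2.5 5.0 2.5
   vertex 5.0 2.5 3.0
  endloop
 endfacet
 facet normal 0.047 -0.852 -0.521
  outer loop
   vertex 3.5 2.0 0.0
   vertex 0.5 0.0 3.0
   vertex 0.0 1.5 0.5
  endloop
 endfacet
 facet normal 0.483 -0.870 -0.097
  outer loop
   vertex 3.5 2.0 0.0
   vertex 5.0 2.5 3.0
   vertex 0.5 0.0 3.0
  endloop
 endfacet
 facet normal 0.155 0.340 0.928
  outer loop
   vertex 2.0 2.5 3.5
   vertex 5.0 2.5 3.0
   vertex 2.5 5.0 2.5
  endloop
 endfacet
 facet normal 0.158 -0.284 0.946
  outer loop
   vertex 2.0 2.5 3.5
   vertex 0.5 0.0 3.0
   vertex 5.0 2.5 3.0
  endloop
 endfacet
 facet normal -0.776 0.362 0.517
  outer loop
   vertex 2.0 2.5 3.5
   vertex 2.5 5.0 2.5
   vertex 0.5 0.0 3.0
  endloop
 endfacet
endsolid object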